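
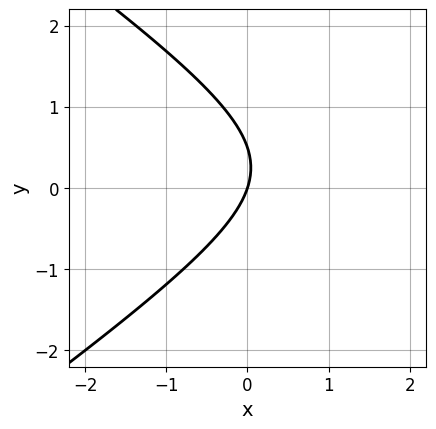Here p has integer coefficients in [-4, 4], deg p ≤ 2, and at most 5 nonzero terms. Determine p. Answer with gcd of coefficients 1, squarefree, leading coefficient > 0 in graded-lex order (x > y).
x^2 - 2*y^2 - 3*x + y

The degree is 2 — no degree-1 curve has this shape.
Reading off the gridlines: it crosses the y-axis at the gridline y = 0; it meets the x-axis at x = 0 (among the integer gridlines).
Together with the visible shape, these determine p as stated.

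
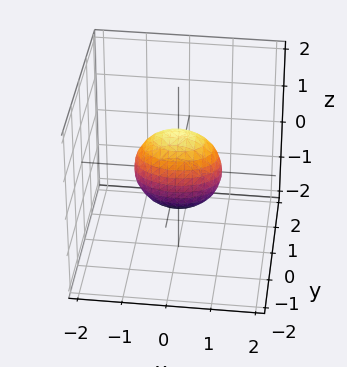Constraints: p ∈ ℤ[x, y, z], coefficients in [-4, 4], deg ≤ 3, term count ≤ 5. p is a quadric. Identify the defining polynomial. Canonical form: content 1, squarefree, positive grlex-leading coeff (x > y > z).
First, degree: bounded and convex; a quadric, so deg p = 2.
Next, symmetries: mirror symmetry y ↦ −y ⇒ only even powers of y; the x ↦ −x reflection is a symmetry, so x appears only in even powers; the z ↦ −z reflection is a symmetry, so z appears only in even powers.
Then, reading off the gridlines: among the integer gridlines, it crosses the x-axis at x ∈ {-1, 1}; the z-axis gridline crossings are at z ∈ {-1, 1}.
Finally, these observations pin down the coefficients.

x^2 + 2*y^2 + z^2 - 1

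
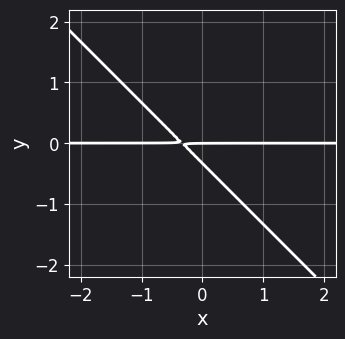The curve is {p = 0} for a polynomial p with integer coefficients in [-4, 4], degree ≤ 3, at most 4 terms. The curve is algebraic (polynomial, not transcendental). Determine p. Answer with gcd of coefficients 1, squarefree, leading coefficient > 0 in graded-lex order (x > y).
1. The degree is 2 — a generic line meets the curve in up to 2 points.
2. From the axis intercepts and sections: the visible x-axis segment lies entirely on the curve; it meets the y-axis at y = 0 (among the integer gridlines).
3. Matching integer coefficients to the picture gives p.

3*x*y + 3*y^2 + y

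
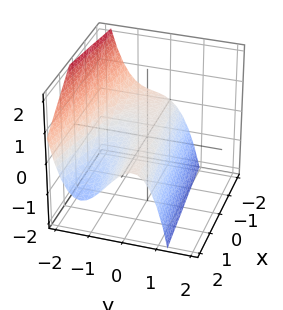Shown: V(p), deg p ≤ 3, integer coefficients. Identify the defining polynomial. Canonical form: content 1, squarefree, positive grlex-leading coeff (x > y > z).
(a) deg p = 3.
(b) Against the integer gridlines: it meets the y-axis at y = 0 (among the integer gridlines); the visible x-axis segment lies entirely on the surface; one z-axis crossing is at z = 0.
(c) These observations pin down the coefficients.

2*y^3 - x*y + 3*y^2 + 3*z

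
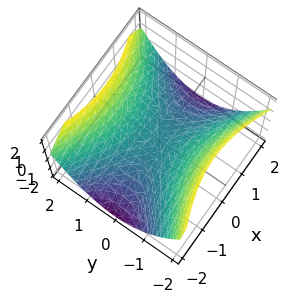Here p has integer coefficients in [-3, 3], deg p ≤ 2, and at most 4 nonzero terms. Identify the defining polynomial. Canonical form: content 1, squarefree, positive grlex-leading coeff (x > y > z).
x^2 - 2*y^2 + 3*z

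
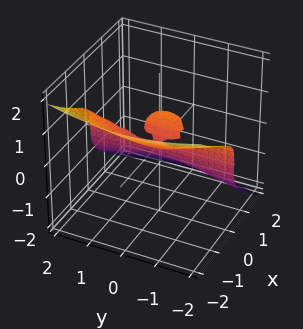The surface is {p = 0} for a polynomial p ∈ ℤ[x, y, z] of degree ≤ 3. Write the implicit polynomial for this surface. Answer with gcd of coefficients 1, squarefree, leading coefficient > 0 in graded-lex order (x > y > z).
First, degree: the shape is more complex than any degree-2 surface, so deg p = 3.
Then, from the axis intercepts and sections: the visible y-axis segment lies entirely on the surface; it meets the z-axis at z = 0 (among the integer gridlines).
Finally, solving for integer coefficients yields p as stated.

2*x^3 + x*y^2 - x*z^2 + 2*z^3 - 2*x*z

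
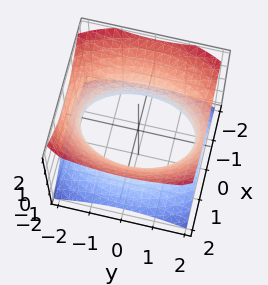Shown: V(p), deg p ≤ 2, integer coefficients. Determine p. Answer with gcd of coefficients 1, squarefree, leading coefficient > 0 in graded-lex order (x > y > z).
Degree: an hourglass — one-sheet hyperboloid; a quadric, so deg p = 2.
Symmetries: the x ↦ −x reflection is a symmetry, so x appears only in even powers; the y ↦ −y reflection is a symmetry, so y appears only in even powers; the z ↦ −z reflection is a symmetry, so z appears only in even powers.
Against the integer gridlines: the surface avoids every integer z-axis point in the box.
Putting this together gives p.

2*x^2 + y^2 - 2*z^2 - 3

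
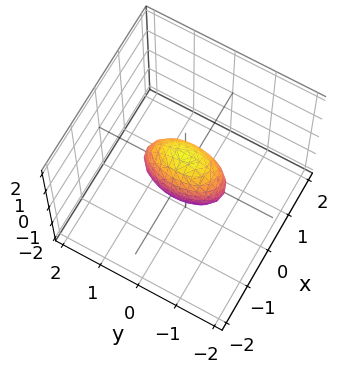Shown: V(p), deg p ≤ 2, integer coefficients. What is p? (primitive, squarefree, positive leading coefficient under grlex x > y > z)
3*x^2 + y^2 + z^2 - 1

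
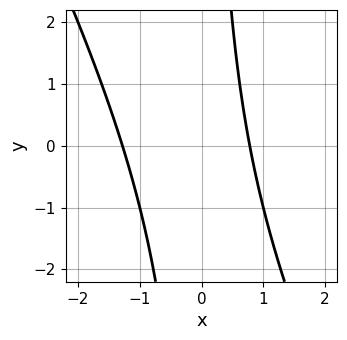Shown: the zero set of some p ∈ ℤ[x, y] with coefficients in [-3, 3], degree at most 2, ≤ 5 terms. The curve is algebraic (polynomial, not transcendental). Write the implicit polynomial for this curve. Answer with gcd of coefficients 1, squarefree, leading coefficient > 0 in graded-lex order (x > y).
1. The degree is 2 — the shape is more complex than any degree-1 curve.
2. Checking where it meets the axes: it misses every integer gridline on the y-axis.
3. These observations pin down the coefficients.

2*x^2 + x*y + x - 2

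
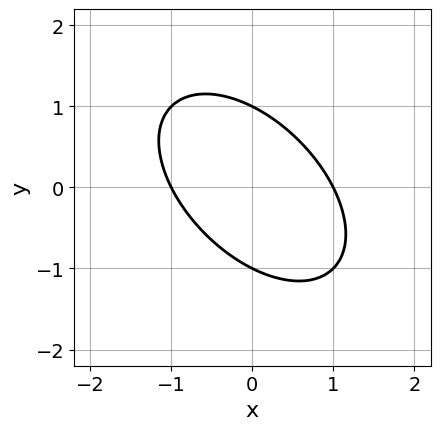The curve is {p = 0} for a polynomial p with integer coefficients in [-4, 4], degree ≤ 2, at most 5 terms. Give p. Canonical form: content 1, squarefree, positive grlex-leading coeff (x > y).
deg p = 2.
Reading off the gridlines: among the integer gridlines, it crosses the y-axis at y ∈ {-1, 1}; among the integer gridlines, it crosses the x-axis at x ∈ {-1, 1}.
Together with the visible shape, these determine p as stated.

x^2 + x*y + y^2 - 1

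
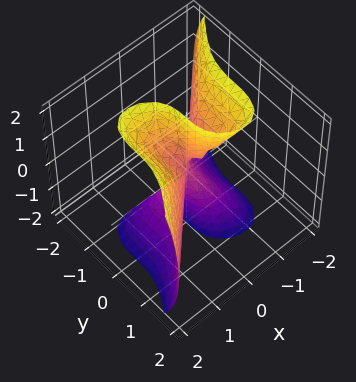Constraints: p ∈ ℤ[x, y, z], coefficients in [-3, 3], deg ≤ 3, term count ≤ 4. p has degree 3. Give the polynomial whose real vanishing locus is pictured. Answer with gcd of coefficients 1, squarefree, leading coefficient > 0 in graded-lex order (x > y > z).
2*x^3 - x*z^2 - 2*y^3

1. deg p = 3. The shape is more complex than any degree-2 surface.
2. Observable constraints: one x-axis crossing is at x = 0; one y-axis crossing is at y = 0; the visible z-axis segment lies entirely on the surface.
3. The integer polynomial consistent with all of this is the stated p.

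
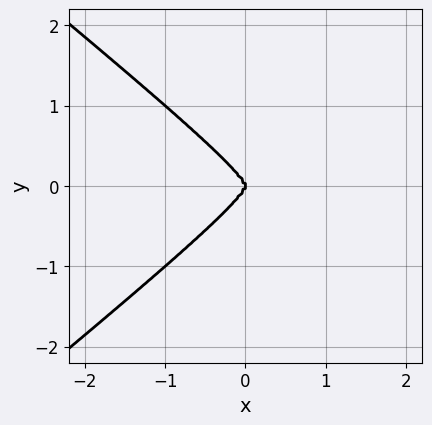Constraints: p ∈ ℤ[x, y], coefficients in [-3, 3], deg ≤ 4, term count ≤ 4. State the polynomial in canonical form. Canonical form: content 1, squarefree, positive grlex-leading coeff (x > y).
First, the degree is 4 — no degree-3 curve has this shape.
Next, symmetries: mirror symmetry y ↦ −y ⇒ only even powers of y.
Next, checking where it meets the axes: it meets the y-axis at y = 0 (among the integer gridlines); it meets the x-axis at x = 0 (among the integer gridlines).
Finally, the integer polynomial consistent with all of this is the stated p.

2*x^2*y^2 - 3*y^4 - x^3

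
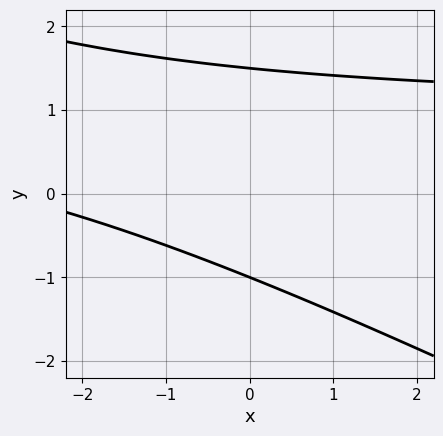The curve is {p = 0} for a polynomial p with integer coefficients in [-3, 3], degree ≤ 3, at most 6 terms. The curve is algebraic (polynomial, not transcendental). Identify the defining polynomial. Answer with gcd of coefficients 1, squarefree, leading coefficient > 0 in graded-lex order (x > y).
Degree: the shape is more complex than any degree-1 curve, so deg p = 2.
From the visible intercepts: the curve avoids every integer x-axis point in the box; it crosses the y-axis at the gridline y = -1.
Putting this together gives p.

x*y + 2*y^2 - x - y - 3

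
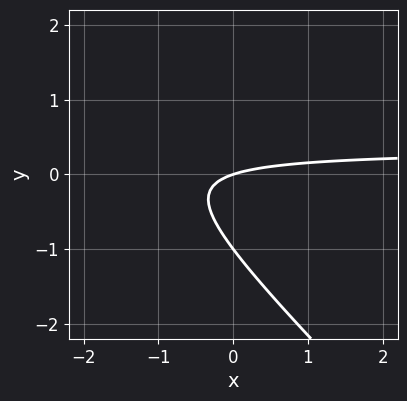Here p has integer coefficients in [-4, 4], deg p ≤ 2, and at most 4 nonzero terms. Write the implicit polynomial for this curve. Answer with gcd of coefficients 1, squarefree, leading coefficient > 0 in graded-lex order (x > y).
3*x*y + 3*y^2 - x + 3*y

deg p = 2. No degree-1 curve has this shape.
Checking where it meets the axes: it meets the x-axis at x = 0 (among the integer gridlines); the y-axis gridline crossings are at y ∈ {-1, 0}.
Matching integer coefficients to the picture gives p.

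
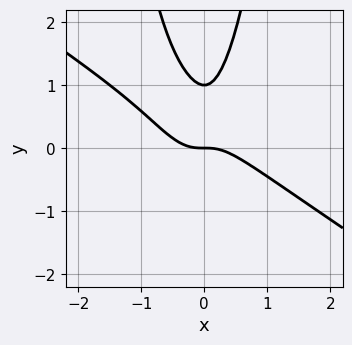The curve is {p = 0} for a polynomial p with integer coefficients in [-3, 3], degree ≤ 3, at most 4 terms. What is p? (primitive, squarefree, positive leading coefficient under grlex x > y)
2*x^3 + 3*x^2*y - y^2 + y

(a) The degree is 3 — the shape is more complex than any degree-2 curve.
(b) Against the integer gridlines: one x-axis crossing is at x = 0; among the integer gridlines, it crosses the y-axis at y ∈ {0, 1}.
(c) Putting this together gives p.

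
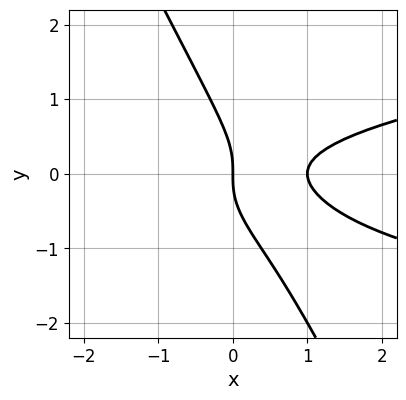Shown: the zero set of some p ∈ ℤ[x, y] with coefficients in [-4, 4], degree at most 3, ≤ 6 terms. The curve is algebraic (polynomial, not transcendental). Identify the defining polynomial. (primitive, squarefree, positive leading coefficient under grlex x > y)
2*x*y^2 + y^3 - x^2 + x

First, deg p = 3. A generic line meets the curve in up to 3 points.
Next, from the visible intercepts: it meets the y-axis at y = 0 (among the integer gridlines); the x-axis gridline crossings are at x ∈ {0, 1}.
Finally, fitting integer coefficients to these (and the overall shape) gives p.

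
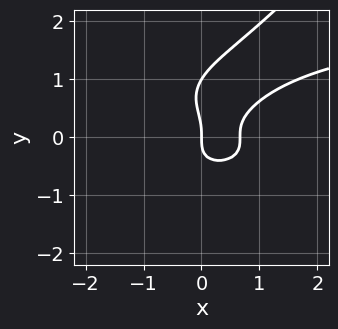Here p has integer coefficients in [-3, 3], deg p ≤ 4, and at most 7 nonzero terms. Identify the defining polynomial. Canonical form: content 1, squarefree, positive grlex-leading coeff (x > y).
3*x*y^3 - 3*y^4 + 3*y^3 - 3*x^2 + 2*x

First, the degree is 4 — a generic line meets the curve in up to 4 points.
Then, against the integer gridlines: among the integer gridlines, it crosses the y-axis at y ∈ {0, 1}; it crosses the x-axis at the gridline x = 0.
Finally, these observations pin down the coefficients.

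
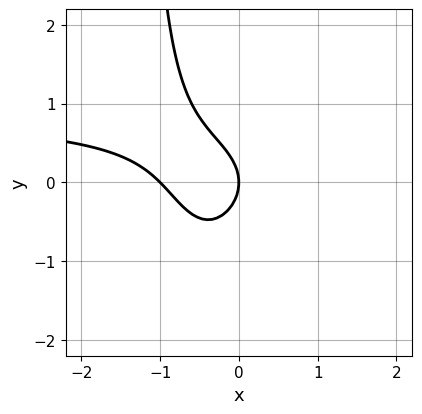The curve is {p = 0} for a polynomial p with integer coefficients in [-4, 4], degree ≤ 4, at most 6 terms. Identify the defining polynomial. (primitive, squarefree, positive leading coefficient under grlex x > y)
3*x^2*y - 2*x*y^2 - 3*x^2 - 3*y^2 - 3*x

(a) deg p = 3. No degree-2 curve has this shape.
(b) From the visible intercepts: it meets the y-axis at y = 0 (among the integer gridlines); the x-axis gridline crossings are at x ∈ {-1, 0}.
(c) Matching integer coefficients to the picture gives p.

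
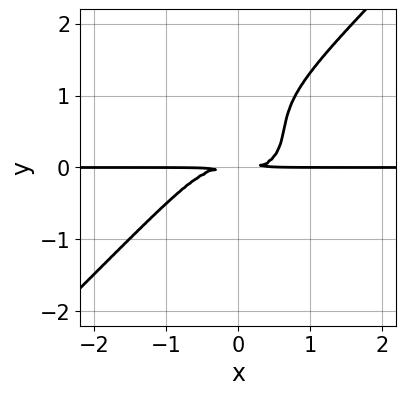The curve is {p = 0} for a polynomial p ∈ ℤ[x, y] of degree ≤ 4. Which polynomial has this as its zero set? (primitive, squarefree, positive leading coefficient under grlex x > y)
2*x^3*y - 2*y^4 + 3*y^3 - 2*y^2

1. The degree is 4 — a generic line meets the curve in up to 4 points.
2. Observable constraints: the visible x-axis segment lies entirely on the curve.
3. Matching integer coefficients to the picture gives p.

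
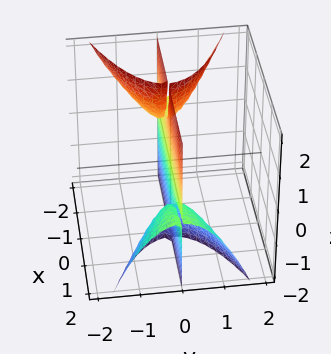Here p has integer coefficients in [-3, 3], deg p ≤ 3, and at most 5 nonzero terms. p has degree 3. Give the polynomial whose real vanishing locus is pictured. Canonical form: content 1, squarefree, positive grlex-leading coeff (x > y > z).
2*x*y*z + 3*y^3 + y

1. The picture has 3 separate pieces.
2. Degree: a generic line meets the surface in up to 3 points, so deg p = 3.
3. From the axis intercepts and sections: every point of the x-axis in the box is on the surface; every point of the z-axis in the box is on the surface; one y-axis crossing is at y = 0.
4. The integer polynomial consistent with all of this is the stated p.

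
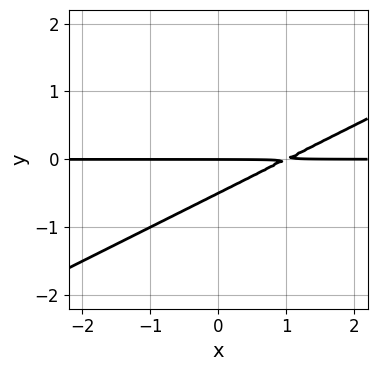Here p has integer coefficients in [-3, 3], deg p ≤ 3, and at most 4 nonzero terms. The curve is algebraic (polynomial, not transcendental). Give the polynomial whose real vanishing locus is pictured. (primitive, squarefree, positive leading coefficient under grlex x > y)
The degree is 2 — no degree-1 curve has this shape.
From the visible intercepts: one y-axis crossing is at y = 0; the visible x-axis segment lies entirely on the curve.
Assembling these constraints gives the stated polynomial.

x*y - 2*y^2 - y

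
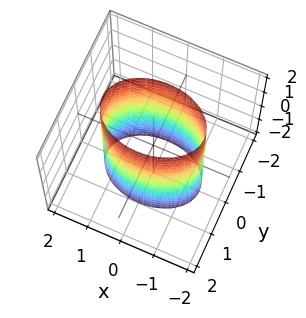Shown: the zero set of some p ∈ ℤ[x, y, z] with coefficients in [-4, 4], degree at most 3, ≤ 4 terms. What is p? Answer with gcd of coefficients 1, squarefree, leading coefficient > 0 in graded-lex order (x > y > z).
(a) deg p = 2. A cylinder; a quadric.
(b) Symmetries: the x ↦ −x reflection is a symmetry, so x appears only in even powers; mirror symmetry z ↦ −z ⇒ only even powers of z; it's symmetric under y → −y, forcing even powers of y.
(c) Checking where it meets the axes: it misses every integer gridline on the z-axis; the y-axis gridline crossings are at y ∈ {-1, 1}.
(d) The integer polynomial consistent with all of this is the stated p.

x^2 + 2*y^2 - 2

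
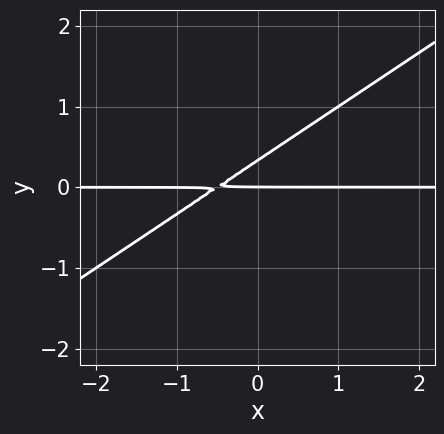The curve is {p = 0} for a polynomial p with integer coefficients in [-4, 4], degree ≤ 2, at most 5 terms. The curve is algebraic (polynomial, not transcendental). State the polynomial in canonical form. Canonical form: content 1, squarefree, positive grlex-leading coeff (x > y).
1. deg p = 2. A generic line meets the curve in up to 2 points.
2. From the axis intercepts and sections: it crosses the y-axis at the gridline y = 0; the visible x-axis segment lies entirely on the curve.
3. Assembling these constraints gives the stated polynomial.

2*x*y - 3*y^2 + y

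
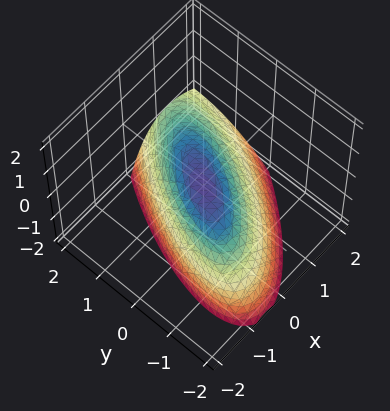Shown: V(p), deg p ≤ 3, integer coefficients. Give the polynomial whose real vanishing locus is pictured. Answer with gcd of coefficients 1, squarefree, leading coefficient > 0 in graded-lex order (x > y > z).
2*x^2 - 2*x*y + x*z + y^2 + 2*z

(a) deg p = 2. The shape is more complex than any degree-1 surface.
(b) Reading off the gridlines: it crosses the y-axis at the gridline y = 0; it meets the x-axis at x = 0 (among the integer gridlines).
(c) Assembling these constraints gives the stated polynomial.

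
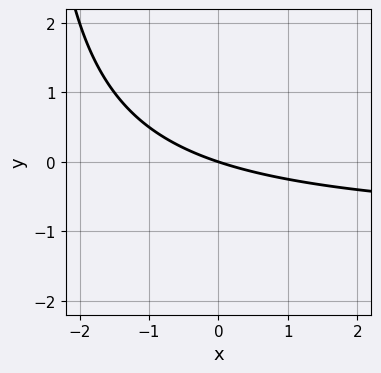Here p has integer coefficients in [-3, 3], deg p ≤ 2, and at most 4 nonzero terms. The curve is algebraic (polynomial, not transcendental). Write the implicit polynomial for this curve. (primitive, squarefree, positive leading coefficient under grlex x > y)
The degree is 2 — no degree-1 curve has this shape.
From the visible intercepts: it crosses the x-axis at the gridline x = 0; one y-axis crossing is at y = 0.
These observations pin down the coefficients.

x*y + x + 3*y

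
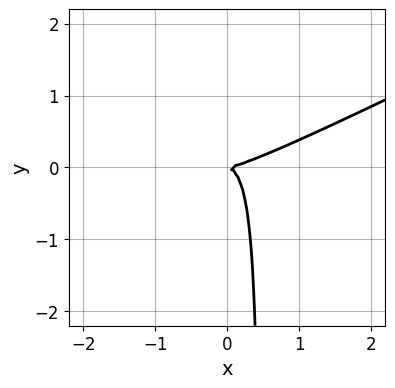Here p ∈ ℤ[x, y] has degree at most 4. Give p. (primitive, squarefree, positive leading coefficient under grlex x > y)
x^3 - 3*x^2*y + 2*x*y^2 - y^2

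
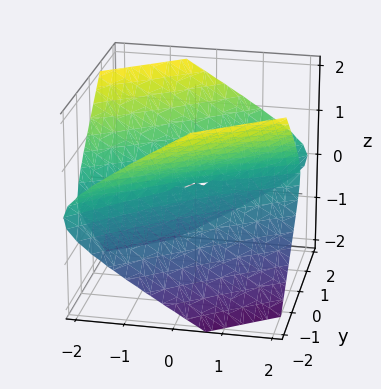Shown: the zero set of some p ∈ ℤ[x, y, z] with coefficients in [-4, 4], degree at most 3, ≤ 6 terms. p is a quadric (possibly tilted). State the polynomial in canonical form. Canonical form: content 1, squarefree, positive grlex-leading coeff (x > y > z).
Degree: no degree-1 surface has this shape, so deg p = 2.
Against the integer gridlines: one x-axis crossing is at x = 0; one z-axis crossing is at z = 0.
The integer polynomial consistent with all of this is the stated p.

x^2 - 3*x*y + 2*y^2 - 3*z^2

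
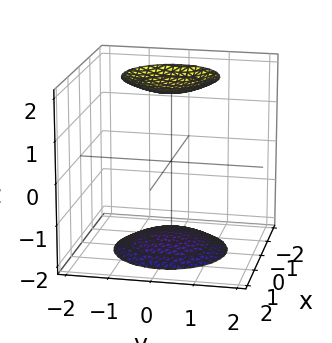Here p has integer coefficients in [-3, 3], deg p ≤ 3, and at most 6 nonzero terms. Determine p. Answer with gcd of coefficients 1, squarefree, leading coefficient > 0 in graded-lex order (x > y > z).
x^2 + y^2 - z^2 + 3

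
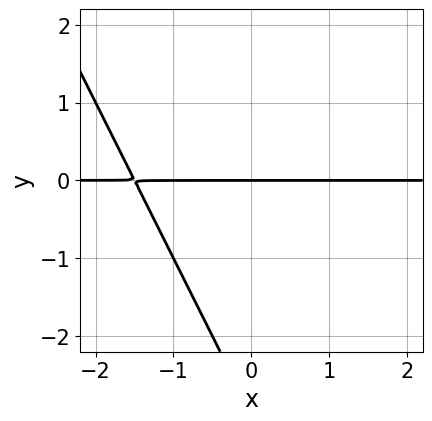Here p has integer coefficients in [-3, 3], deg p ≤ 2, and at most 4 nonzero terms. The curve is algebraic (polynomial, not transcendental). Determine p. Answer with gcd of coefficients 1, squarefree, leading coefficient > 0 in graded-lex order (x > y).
First, the degree is 2 — the shape is more complex than any degree-1 curve.
Then, against the integer gridlines: the visible x-axis segment lies entirely on the curve; it crosses the y-axis at the gridline y = 0.
Finally, together with the visible shape, these determine p as stated.

2*x*y + y^2 + 3*y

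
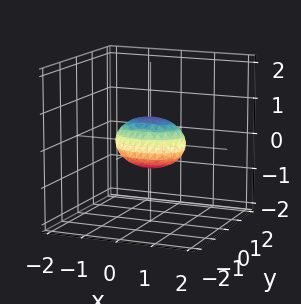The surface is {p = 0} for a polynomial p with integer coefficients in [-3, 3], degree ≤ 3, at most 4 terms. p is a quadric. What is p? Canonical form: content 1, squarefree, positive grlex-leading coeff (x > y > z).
First, degree: bounded and convex; a quadric, so deg p = 2.
Next, symmetries: mirror symmetry x ↦ −x ⇒ only even powers of x; mirror symmetry z ↦ −z ⇒ only even powers of z; mirror symmetry y ↦ −y ⇒ only even powers of y.
Next, from the visible intercepts: among the integer gridlines, it crosses the x-axis at x ∈ {-1, 1}.
Finally, the integer polynomial consistent with all of this is the stated p.

x^2 + 2*y^2 + 2*z^2 - 1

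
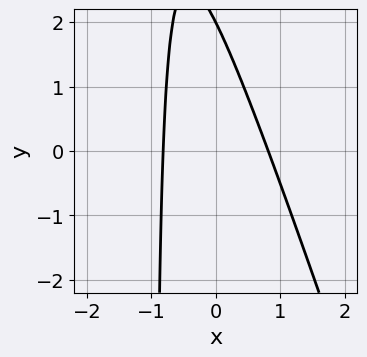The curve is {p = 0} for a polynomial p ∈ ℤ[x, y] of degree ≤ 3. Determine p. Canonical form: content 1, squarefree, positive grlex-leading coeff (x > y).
First, degree: the shape is more complex than any degree-1 curve, so deg p = 2.
Then, reading off the gridlines: it crosses the y-axis at the gridline y = 2.
Finally, these observations pin down the coefficients.

3*x^2 + x*y + y - 2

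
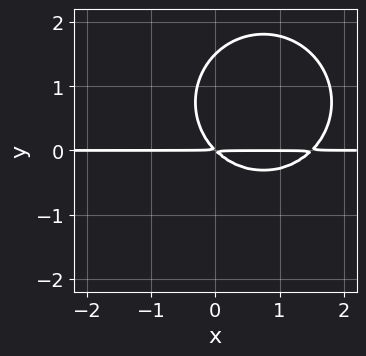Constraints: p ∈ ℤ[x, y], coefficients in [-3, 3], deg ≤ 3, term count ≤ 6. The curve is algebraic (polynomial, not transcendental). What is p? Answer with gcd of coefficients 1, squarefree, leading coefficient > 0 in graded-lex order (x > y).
The degree is 3 — the shape is more complex than any degree-2 curve.
From the visible intercepts: the visible x-axis segment lies entirely on the curve.
Assembling these constraints gives the stated polynomial.

2*x^2*y + 2*y^3 - 3*x*y - 3*y^2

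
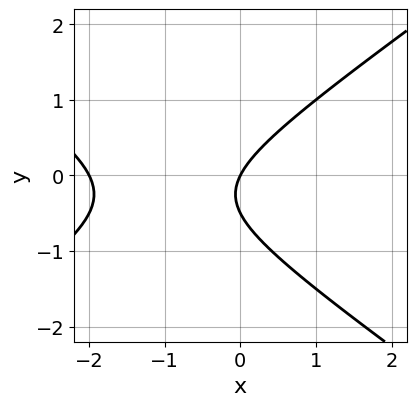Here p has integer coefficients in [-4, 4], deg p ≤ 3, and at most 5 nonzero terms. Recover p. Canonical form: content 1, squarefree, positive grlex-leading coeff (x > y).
First, degree: the shape is more complex than any degree-1 curve, so deg p = 2.
Next, from the visible intercepts: the x-axis gridline crossings are at x ∈ {-2, 0}; it meets the y-axis at y = 0 (among the integer gridlines).
Finally, fitting integer coefficients to these (and the overall shape) gives p.

x^2 - 2*y^2 + 2*x - y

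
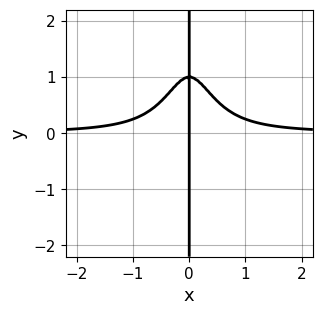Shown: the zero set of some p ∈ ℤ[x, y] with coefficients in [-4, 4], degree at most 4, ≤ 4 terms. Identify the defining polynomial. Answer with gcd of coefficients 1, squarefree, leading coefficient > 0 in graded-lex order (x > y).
1. Degree: a generic line meets the curve in up to 4 points, so deg p = 4.
2. Checking where it meets the axes: it meets the x-axis at x = 0 (among the integer gridlines); the visible y-axis segment lies entirely on the curve.
3. Matching integer coefficients to the picture gives p.

3*x^3*y + x*y - x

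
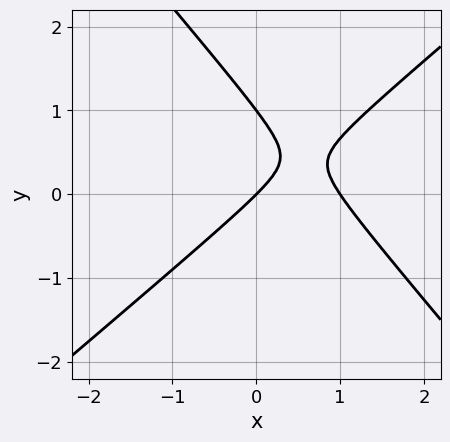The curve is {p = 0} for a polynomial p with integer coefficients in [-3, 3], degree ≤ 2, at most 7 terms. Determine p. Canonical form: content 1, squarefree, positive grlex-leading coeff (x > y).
3*x^2 - x*y - 3*y^2 - 3*x + 3*y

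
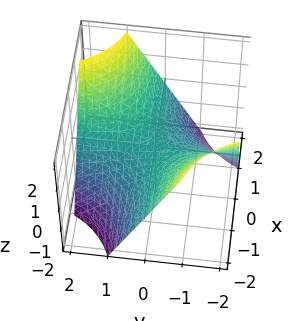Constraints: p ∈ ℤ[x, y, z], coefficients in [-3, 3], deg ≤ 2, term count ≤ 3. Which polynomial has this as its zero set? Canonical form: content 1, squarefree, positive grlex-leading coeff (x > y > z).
1. The degree is 2 — a hyperbolic paraboloid; a quadric.
2. Observable constraints: every point of the x-axis in the box is on the surface; the visible y-axis segment lies entirely on the surface.
3. Fitting integer coefficients to these (and the overall shape) gives p.

x*y - z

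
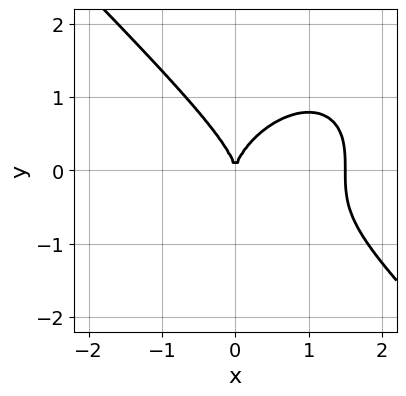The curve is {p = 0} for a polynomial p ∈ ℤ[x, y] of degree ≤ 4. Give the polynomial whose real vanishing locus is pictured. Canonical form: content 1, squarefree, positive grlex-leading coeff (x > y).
2*x^3 + 2*y^3 - 3*x^2

Degree: no degree-2 curve has this shape, so deg p = 3.
Reading off the gridlines: it crosses the x-axis at the gridline x = 0; it crosses the y-axis at the gridline y = 0.
These observations pin down the coefficients.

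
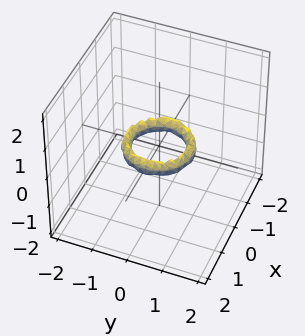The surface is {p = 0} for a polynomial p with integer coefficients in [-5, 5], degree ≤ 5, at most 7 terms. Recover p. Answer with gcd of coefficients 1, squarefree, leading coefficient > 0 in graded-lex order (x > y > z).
2*x^4 + 4*x^2*y^2 + 2*y^4 - 3*x^2 - 3*y^2 + 2*z^2 + 1

deg p = 4. No degree-3 surface has this shape.
By symmetry, every cross-section ⟂ z is a circle, so x, y appear only via x² + y².
Reading off the gridlines: the y-axis gridline crossings are at y ∈ {-1, 1}; no z-intercept at any integer in the box; a circular section at z = 0 has radius between 0 and 1.
Solving for integer coefficients yields p as stated. Check: (1, 0, 0) on the x-axis lies on the surface, and p(1, 0, 0) = 0. ✓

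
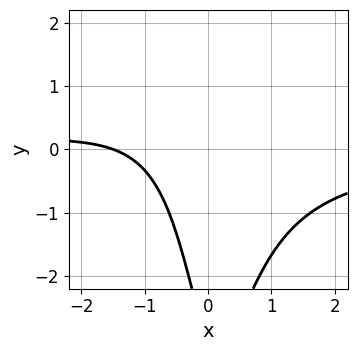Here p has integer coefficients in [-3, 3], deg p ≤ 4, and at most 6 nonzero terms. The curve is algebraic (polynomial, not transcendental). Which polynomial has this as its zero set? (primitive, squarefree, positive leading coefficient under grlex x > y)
1. The degree is 3 — a generic line meets the curve in up to 3 points.
2. Against the integer gridlines: it misses every integer gridline on the y-axis.
3. Fitting integer coefficients to these (and the overall shape) gives p.

2*x^2*y + 2*x + y + 3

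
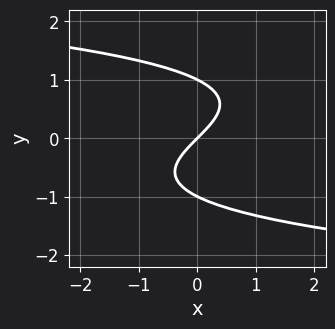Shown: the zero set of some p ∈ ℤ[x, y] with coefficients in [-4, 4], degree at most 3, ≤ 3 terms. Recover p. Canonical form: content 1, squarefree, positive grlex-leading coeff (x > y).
y^3 + x - y

1. deg p = 3. A generic line meets the curve in up to 3 points.
2. Against the integer gridlines: it meets the x-axis at x = 0 (among the integer gridlines); the y-axis gridline crossings are at y ∈ {-1, 0, 1}.
3. Solving for integer coefficients yields p as stated.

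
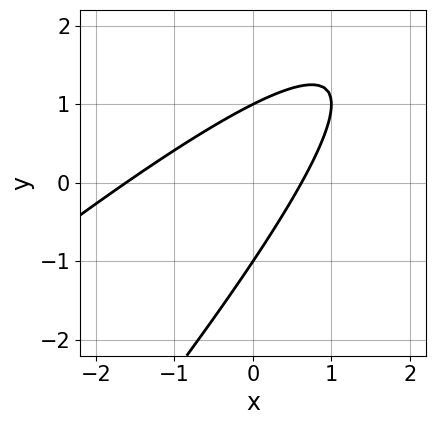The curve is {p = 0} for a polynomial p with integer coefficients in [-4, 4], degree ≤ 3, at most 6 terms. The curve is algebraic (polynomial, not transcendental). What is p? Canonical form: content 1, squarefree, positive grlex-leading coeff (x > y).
x^2 - 2*x*y + y^2 + x - 1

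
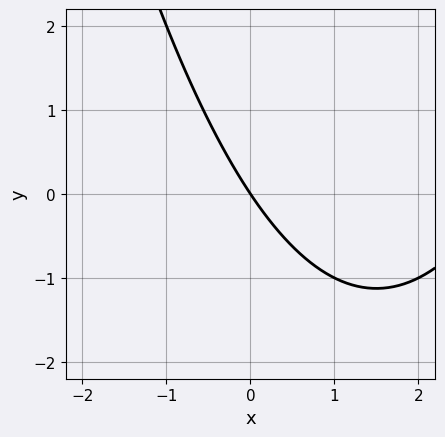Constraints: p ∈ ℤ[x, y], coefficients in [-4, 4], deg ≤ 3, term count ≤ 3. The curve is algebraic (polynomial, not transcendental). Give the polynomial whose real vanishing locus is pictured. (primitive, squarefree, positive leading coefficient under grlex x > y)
x^2 - 3*x - 2*y

First, the degree is 2 — a generic line meets the curve in up to 2 points.
Next, observable constraints: it meets the x-axis at x = 0 (among the integer gridlines); one y-axis crossing is at y = 0.
Finally, solving for integer coefficients yields p as stated.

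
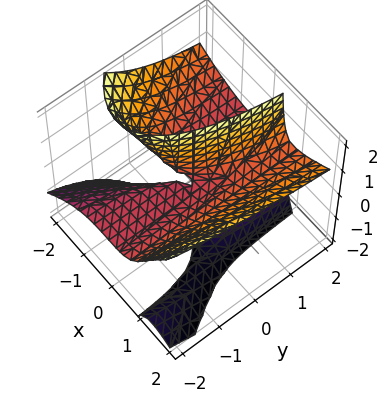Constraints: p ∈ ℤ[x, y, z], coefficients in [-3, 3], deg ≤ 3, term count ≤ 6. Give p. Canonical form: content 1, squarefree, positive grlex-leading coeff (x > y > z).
2*x^3 - 3*x*y*z - 2*x*z^2 - 3*x*z + 3*y*z

Degree: the shape is more complex than any degree-2 surface, so deg p = 3.
From the visible intercepts: the visible z-axis segment lies entirely on the surface; the visible y-axis segment lies entirely on the surface; it meets the x-axis at x = 0 (among the integer gridlines).
Assembling these constraints gives the stated polynomial.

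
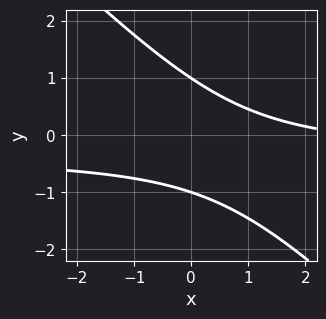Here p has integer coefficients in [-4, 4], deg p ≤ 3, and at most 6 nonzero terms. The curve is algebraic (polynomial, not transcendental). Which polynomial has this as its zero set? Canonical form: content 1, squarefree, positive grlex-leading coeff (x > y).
(a) Degree: a generic line meets the curve in up to 2 points, so deg p = 2.
(b) Reading off the gridlines: it misses every integer gridline on the x-axis; the y-axis gridline crossings are at y ∈ {-1, 1}.
(c) Together with the visible shape, these determine p as stated.

3*x*y + 3*y^2 + x - 3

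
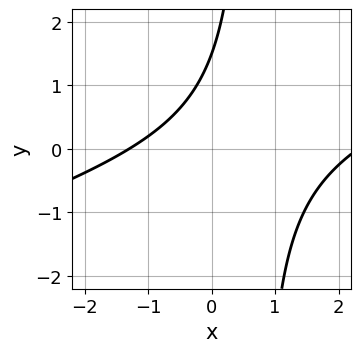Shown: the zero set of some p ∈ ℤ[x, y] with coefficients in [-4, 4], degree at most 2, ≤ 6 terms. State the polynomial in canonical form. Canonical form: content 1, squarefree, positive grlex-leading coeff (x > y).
deg p = 2. The shape is more complex than any degree-1 curve.
Solving for integer coefficients yields p as stated.

x^2 - 3*x*y - x + 2*y - 3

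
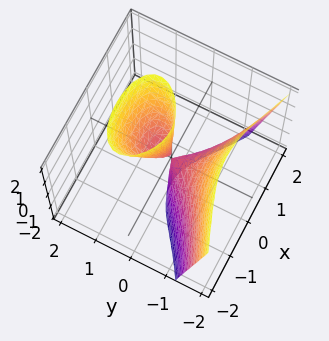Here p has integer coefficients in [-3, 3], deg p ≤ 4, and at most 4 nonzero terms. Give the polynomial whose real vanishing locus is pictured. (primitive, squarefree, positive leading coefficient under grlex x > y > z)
(a) The picture has 2 separate pieces. Treating them together as one polynomial.
(b) deg p = 3. No degree-2 surface has this shape.
(c) Observable constraints: one x-axis crossing is at x = 0; every point of the z-axis in the box is on the surface; it meets the y-axis at y = 0 (among the integer gridlines).
(d) These observations pin down the coefficients.

y^3 + x^2 - y*z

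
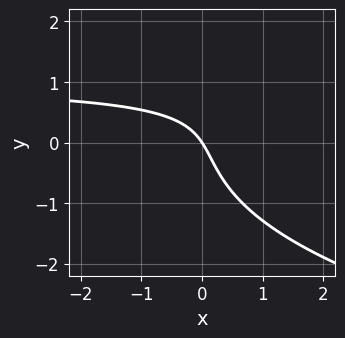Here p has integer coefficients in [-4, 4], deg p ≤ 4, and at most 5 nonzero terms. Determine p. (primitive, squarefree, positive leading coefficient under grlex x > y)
First, degree: the shape is more complex than any degree-2 curve, so deg p = 3.
Then, from the visible intercepts: it meets the x-axis at x = 0 (among the integer gridlines); one y-axis crossing is at y = 0.
Finally, these observations pin down the coefficients.

2*y^3 - 3*x*y + 3*x + 2*y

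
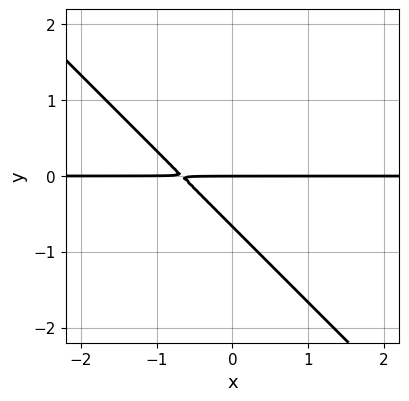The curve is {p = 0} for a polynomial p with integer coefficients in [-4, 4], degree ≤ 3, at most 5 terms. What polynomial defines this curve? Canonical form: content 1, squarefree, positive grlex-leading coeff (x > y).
3*x*y + 3*y^2 + 2*y

(a) deg p = 2.
(b) Reading off the gridlines: it meets the y-axis at y = 0 (among the integer gridlines); the visible x-axis segment lies entirely on the curve.
(c) Solving for integer coefficients yields p as stated.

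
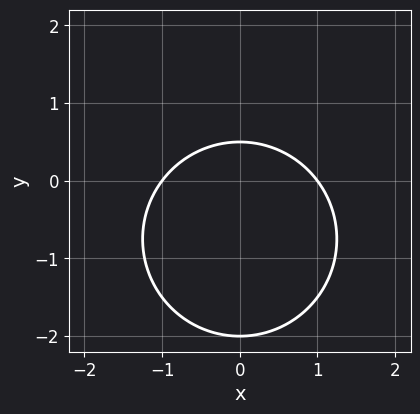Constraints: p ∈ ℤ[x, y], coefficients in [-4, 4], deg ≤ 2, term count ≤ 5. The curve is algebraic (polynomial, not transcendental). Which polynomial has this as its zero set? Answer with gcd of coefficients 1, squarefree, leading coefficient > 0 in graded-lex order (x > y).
First, deg p = 2. No degree-1 curve has this shape.
Next, symmetries: it's symmetric under x → −x, forcing even powers of x.
Then, from the visible intercepts: one y-axis crossing is at y = -2; among the integer gridlines, it crosses the x-axis at x ∈ {-1, 1}.
Finally, these observations pin down the coefficients.

2*x^2 + 2*y^2 + 3*y - 2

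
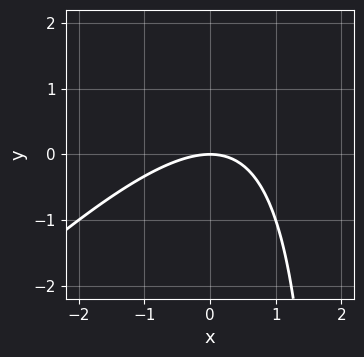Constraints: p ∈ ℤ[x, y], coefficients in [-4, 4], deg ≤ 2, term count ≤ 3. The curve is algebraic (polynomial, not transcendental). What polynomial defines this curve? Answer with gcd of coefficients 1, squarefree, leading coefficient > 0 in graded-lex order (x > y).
1. The degree is 2 — the shape is more complex than any degree-1 curve.
2. From the visible intercepts: one y-axis crossing is at y = 0; it meets the x-axis at x = 0 (among the integer gridlines).
3. Assembling these constraints gives the stated polynomial.

x^2 - x*y + 2*y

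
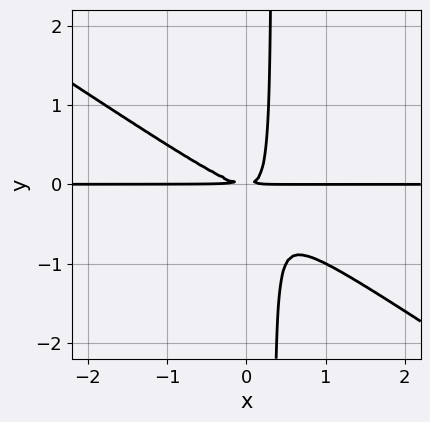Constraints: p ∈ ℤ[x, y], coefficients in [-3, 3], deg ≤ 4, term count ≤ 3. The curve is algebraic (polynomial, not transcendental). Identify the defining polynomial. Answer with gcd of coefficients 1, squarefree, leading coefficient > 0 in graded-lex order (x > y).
2*x^2*y + 3*x*y^2 - y^2

(a) Degree: no degree-2 curve has this shape, so deg p = 3.
(b) Observable constraints: the visible x-axis segment lies entirely on the curve.
(c) Solving for integer coefficients yields p as stated.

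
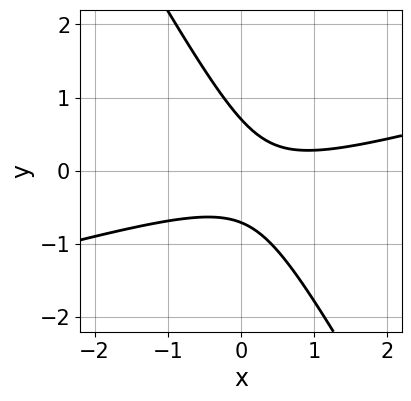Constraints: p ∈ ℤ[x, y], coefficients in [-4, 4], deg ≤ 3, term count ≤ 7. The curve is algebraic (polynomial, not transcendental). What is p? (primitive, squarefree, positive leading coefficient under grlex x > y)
(a) deg p = 2.
(b) Checking where it meets the axes: the curve avoids every integer x-axis point in the box.
(c) Putting this together gives p.

x^2 - 3*x*y - 2*y^2 - x + 1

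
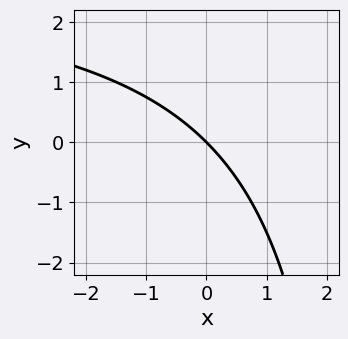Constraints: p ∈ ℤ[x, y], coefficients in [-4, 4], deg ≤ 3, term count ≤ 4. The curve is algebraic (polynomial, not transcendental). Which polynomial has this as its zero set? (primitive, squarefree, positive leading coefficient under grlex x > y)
1. deg p = 2.
2. Against the integer gridlines: it crosses the y-axis at the gridline y = 0; it crosses the x-axis at the gridline x = 0.
3. Fitting integer coefficients to these (and the overall shape) gives p.

x*y - 3*x - 3*y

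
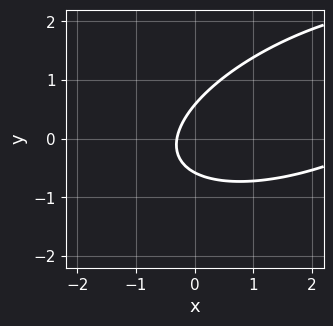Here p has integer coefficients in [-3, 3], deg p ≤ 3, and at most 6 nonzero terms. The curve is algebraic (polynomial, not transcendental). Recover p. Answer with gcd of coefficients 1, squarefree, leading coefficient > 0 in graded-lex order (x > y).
x^2 - 2*x*y + 3*y^2 - 3*x - 1

First, degree: no degree-1 curve has this shape, so deg p = 2.
Finally, the integer polynomial consistent with all of this is the stated p.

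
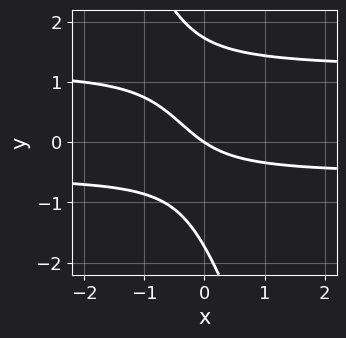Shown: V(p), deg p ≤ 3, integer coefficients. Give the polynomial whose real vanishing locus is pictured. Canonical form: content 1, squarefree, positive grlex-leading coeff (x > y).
1. The degree is 3 — a generic line meets the curve in up to 3 points.
2. Reading off the gridlines: it crosses the x-axis at the gridline x = 0; it crosses the y-axis at the gridline y = 0.
3. Putting this together gives p.

3*x*y^2 + y^3 - 2*x*y - 2*x - 3*y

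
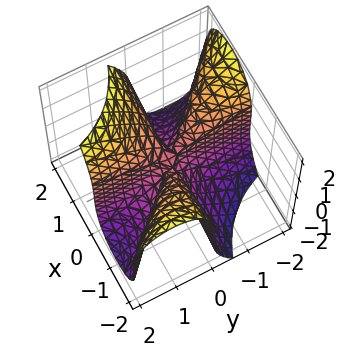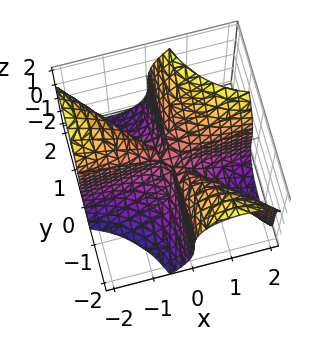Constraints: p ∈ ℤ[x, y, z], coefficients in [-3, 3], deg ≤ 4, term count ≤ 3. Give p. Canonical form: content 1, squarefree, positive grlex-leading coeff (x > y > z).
3*x^2*y + 3*x*y^2 - z^3

1. The degree is 3 — no degree-2 surface has this shape.
2. Observable constraints: one z-axis crossing is at z = 0; the visible x-axis segment lies entirely on the surface; the visible y-axis segment lies entirely on the surface.
3. Fitting integer coefficients to these (and the overall shape) gives p.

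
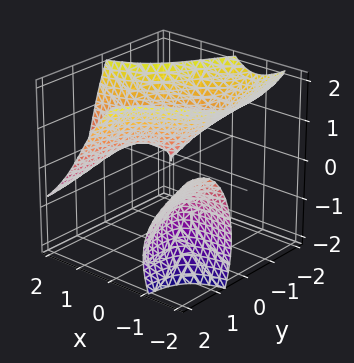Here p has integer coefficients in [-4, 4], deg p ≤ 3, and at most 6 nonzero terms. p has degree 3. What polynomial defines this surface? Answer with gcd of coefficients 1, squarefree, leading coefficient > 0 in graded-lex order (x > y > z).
(a) I count 2 distinct pieces. They look like related sheets of one shape, so recover p as a whole.
(b) Degree: the shape is more complex than any degree-2 surface, so deg p = 3.
(c) Reading off the gridlines: it meets the x-axis at x = 0 (among the integer gridlines); it crosses the y-axis at the gridline y = 0.
(d) Assembling these constraints gives the stated polynomial.

3*x^2*y + 3*x*y*z + z^3 - 2*x^2 - 2*y^2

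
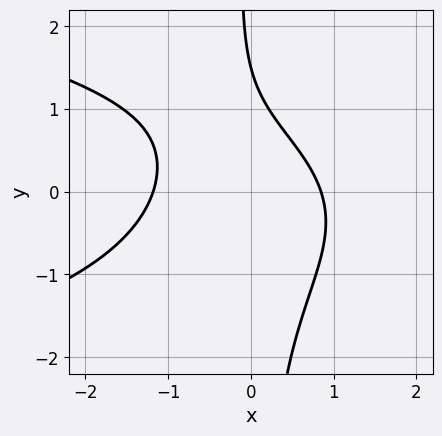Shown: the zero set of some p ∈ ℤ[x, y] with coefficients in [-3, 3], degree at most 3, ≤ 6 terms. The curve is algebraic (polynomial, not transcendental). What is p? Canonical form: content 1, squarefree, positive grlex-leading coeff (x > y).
First, the degree is 3 — the shape is more complex than any degree-2 curve.
Finally, matching integer coefficients to the picture gives p.

3*x*y^2 + 3*x^2 + x + 2*y - 3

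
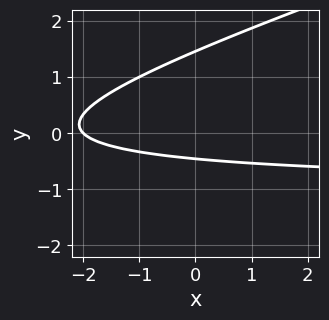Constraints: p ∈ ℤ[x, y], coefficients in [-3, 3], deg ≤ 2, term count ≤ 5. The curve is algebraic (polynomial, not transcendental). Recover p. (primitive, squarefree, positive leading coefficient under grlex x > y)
x*y - 3*y^2 + x + 3*y + 2

The degree is 2 — a generic line meets the curve in up to 2 points.
From the visible intercepts: it meets the x-axis at x = -2 (among the integer gridlines).
Matching integer coefficients to the picture gives p.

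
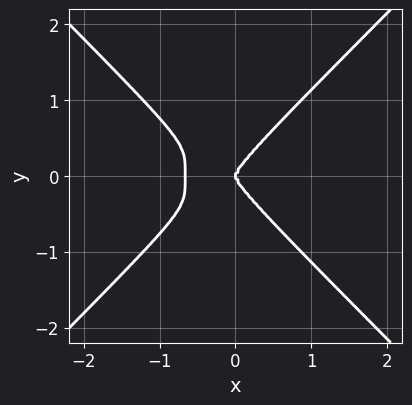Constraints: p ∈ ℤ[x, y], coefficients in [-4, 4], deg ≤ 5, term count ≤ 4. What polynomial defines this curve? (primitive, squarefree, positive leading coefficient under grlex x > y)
3*x^4 - 3*y^4 + 2*x^3

(a) The degree is 4 — the shape is more complex than any degree-3 curve.
(b) Symmetries: it's symmetric under y → −y, forcing even powers of y.
(c) Reading off the gridlines: one x-axis crossing is at x = 0; one y-axis crossing is at y = 0.
(d) Matching integer coefficients to the picture gives p.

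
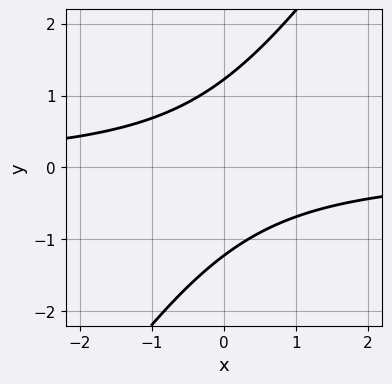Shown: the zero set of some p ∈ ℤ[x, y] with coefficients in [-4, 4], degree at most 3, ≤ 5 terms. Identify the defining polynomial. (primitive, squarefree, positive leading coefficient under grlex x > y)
3*x*y - 2*y^2 + 3

(a) The degree is 2 — the shape is more complex than any degree-1 curve.
(b) Checking where it meets the axes: the curve avoids every integer x-axis point in the box.
(c) Together with the visible shape, these determine p as stated.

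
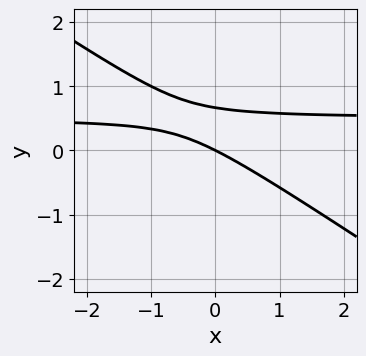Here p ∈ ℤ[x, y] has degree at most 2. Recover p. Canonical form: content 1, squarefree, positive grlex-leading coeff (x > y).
2*x*y + 3*y^2 - x - 2*y

First, degree: the shape is more complex than any degree-1 curve, so deg p = 2.
Then, reading off the gridlines: it crosses the x-axis at the gridline x = 0; one y-axis crossing is at y = 0.
Finally, these observations pin down the coefficients.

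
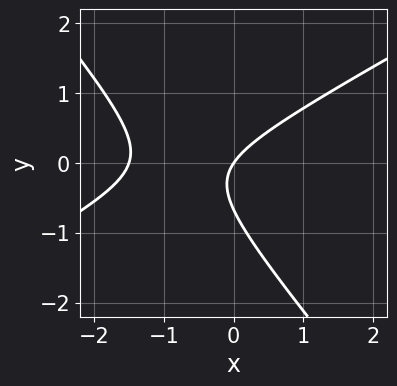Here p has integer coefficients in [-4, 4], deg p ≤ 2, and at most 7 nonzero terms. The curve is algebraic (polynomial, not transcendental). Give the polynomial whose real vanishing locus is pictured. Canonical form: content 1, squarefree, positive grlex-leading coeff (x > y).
2*x^2 - 2*x*y - 3*y^2 + 3*x - 2*y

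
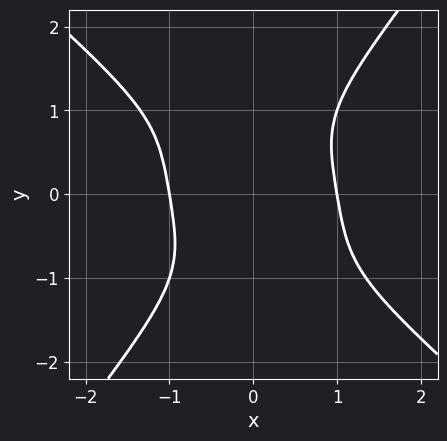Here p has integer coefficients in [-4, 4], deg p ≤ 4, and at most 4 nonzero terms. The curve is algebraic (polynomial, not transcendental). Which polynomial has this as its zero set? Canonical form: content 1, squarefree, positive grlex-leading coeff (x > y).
The degree is 4 — no degree-3 curve has this shape.
From the visible intercepts: no y-intercept at any integer in the box; the x-axis gridline crossings are at x ∈ {-1, 1}.
Assembling these constraints gives the stated polynomial.

3*x^4 + 2*x^3*y - 2*y^4 - 3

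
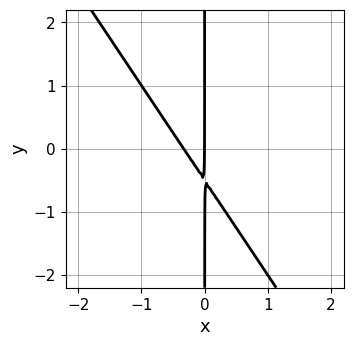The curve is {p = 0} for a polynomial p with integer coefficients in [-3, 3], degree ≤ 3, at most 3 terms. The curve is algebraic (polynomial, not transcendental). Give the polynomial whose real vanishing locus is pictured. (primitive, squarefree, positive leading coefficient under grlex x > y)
1. The degree is 2 — the shape is more complex than any degree-1 curve.
2. Reading off the gridlines: the visible y-axis segment lies entirely on the curve; one x-axis crossing is at x = 0.
3. Putting this together gives p.

3*x^2 + 2*x*y + x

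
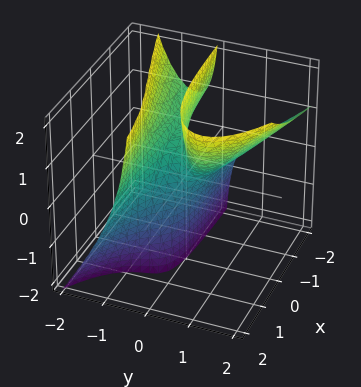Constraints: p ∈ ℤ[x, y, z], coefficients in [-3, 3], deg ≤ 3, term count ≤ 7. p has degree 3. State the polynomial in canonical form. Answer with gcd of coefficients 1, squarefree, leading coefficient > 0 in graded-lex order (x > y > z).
Degree: a generic line meets the surface in up to 3 points, so deg p = 3.
Against the integer gridlines: the visible z-axis segment lies entirely on the surface; it crosses the y-axis at the gridline y = 0; it meets the x-axis at x = 0 (among the integer gridlines).
Putting this together gives p.

2*x*y*z + 3*y^3 - 2*y^2*z - 3*y*z + x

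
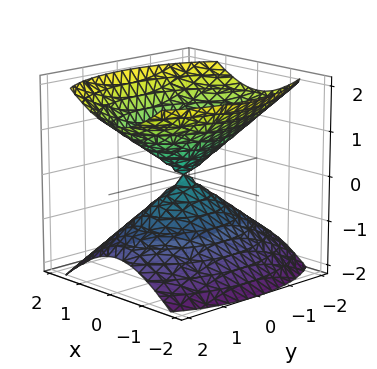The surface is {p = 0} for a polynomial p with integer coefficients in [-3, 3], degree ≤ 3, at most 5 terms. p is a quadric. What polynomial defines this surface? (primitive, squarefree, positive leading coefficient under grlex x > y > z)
2*x^2 + y^2 - 2*z^2

(a) I count 2 distinct pieces. They look like related sheets of one shape, so recover p as a whole.
(b) Degree: a double cone through the origin; a quadric, so deg p = 2.
(c) Symmetries: it's symmetric under x → −x, forcing even powers of x; the y ↦ −y reflection is a symmetry, so y appears only in even powers; mirror symmetry z ↦ −z ⇒ only even powers of z.
(d) Checking where it meets the axes: it meets the z-axis at z = 0 (among the integer gridlines); it crosses the y-axis at the gridline y = 0.
(e) These observations pin down the coefficients.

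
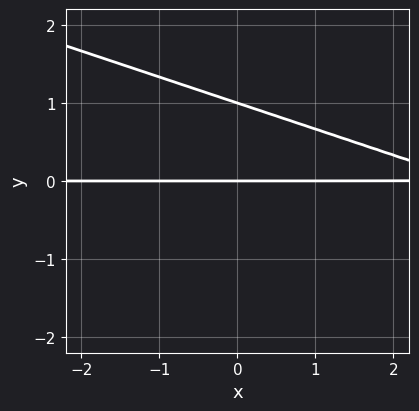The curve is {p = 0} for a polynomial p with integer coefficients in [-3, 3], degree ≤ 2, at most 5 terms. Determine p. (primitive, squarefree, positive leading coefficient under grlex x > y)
x*y + 3*y^2 - 3*y

First, the degree is 2 — a generic line meets the curve in up to 2 points.
Then, from the axis intercepts and sections: the visible x-axis segment lies entirely on the curve; among the integer gridlines, it crosses the y-axis at y ∈ {0, 1}.
Finally, together with the visible shape, these determine p as stated.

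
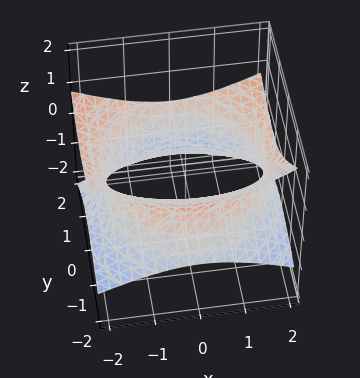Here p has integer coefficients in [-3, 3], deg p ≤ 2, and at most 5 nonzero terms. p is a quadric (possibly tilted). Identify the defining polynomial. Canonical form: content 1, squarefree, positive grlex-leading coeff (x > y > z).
First, degree: the shape is more complex than any degree-1 surface, so deg p = 2.
Then, checking where it meets the axes: the surface avoids every integer z-axis point in the box.
Finally, matching integer coefficients to the picture gives p.

x^2 + y^2 - 2*y*z - 3*z^2 - 3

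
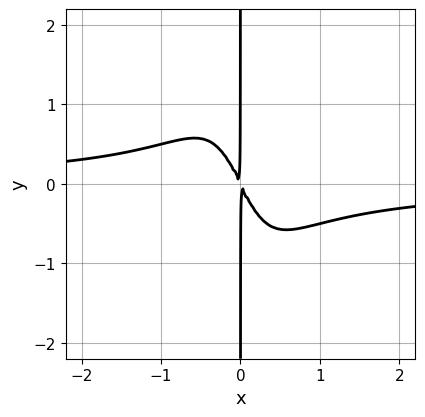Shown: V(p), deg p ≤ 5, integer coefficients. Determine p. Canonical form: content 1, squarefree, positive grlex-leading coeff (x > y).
3*x^3*y + 2*x^2 + x*y

Degree: the shape is more complex than any degree-3 curve, so deg p = 4.
Checking where it meets the axes: every point of the y-axis in the box is on the curve.
Fitting integer coefficients to these (and the overall shape) gives p.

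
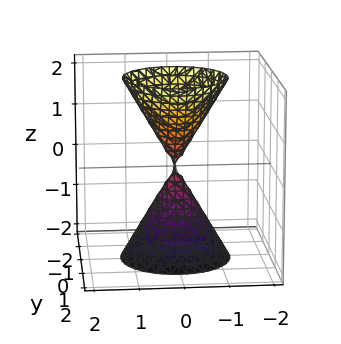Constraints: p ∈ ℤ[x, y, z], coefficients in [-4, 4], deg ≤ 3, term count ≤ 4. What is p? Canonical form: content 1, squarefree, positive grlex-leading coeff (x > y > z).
There are 2 components. Treating them together as one polynomial.
Degree: two nappes meeting at a single point; a quadric, so deg p = 2.
Symmetry: the z-axis is an axis of rotation, so x and y enter only as x² + y²; mirror symmetry z ↦ −z ⇒ only even powers of z.
Observable constraints: a circular section at z = 1 has radius between 0 and 1; it crosses the x-axis at the gridline x = 0; it crosses the y-axis at the gridline y = 0; it crosses the z-axis at the gridline z = 0.
Assembling these constraints gives the stated polynomial.

3*x^2 + 3*y^2 - z^2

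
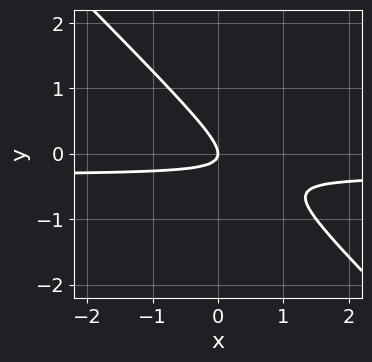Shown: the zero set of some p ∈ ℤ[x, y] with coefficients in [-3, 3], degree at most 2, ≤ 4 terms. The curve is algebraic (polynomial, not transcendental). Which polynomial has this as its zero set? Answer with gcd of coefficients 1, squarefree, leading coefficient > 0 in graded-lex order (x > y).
deg p = 2. No degree-1 curve has this shape.
Against the integer gridlines: it crosses the y-axis at the gridline y = 0; it meets the x-axis at x = 0 (among the integer gridlines).
Together with the visible shape, these determine p as stated.

3*x*y + 3*y^2 + x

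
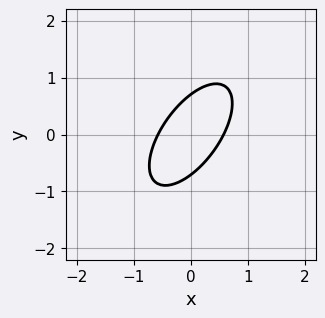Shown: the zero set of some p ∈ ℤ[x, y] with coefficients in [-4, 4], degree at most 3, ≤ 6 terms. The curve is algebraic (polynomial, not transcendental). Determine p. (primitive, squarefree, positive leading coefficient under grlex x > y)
3*x^2 - 3*x*y + 2*y^2 - 1

1. Degree: the shape is more complex than any degree-1 curve, so deg p = 2.
2. The integer polynomial consistent with all of this is the stated p.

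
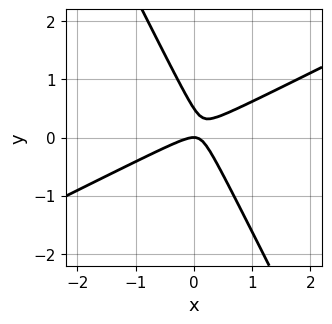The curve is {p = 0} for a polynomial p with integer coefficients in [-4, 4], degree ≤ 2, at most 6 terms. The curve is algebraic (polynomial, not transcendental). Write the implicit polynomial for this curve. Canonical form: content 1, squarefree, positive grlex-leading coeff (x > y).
2*x^2 - 3*x*y - 2*y^2 + y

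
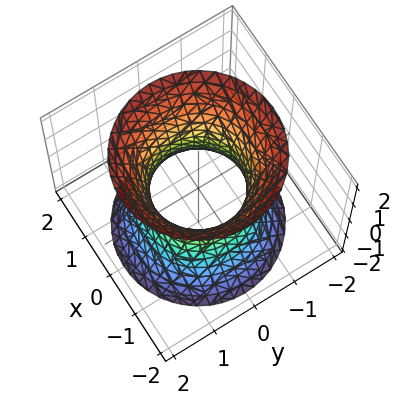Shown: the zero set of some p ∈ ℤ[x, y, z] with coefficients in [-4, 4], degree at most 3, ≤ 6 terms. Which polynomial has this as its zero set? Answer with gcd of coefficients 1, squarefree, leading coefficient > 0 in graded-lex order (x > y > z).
2*x^2 + 2*y^2 - z^2 - 2

(a) deg p = 2. An hourglass — one-sheet hyperboloid; a quadric.
(b) Symmetries: the surface is invariant under rotation about z: p = q(x² + y², z); it's symmetric under z → −z, forcing even powers of z.
(c) From the axis intercepts and sections: a circular section at z = 1 has radius between 1 and 2; the x-axis gridline crossings are at x ∈ {-1, 1}.
(d) Assembling these constraints gives the stated polynomial. Check: (0, -1, 0) on the y-axis lies on the surface, and p(0, -1, 0) = 0. ✓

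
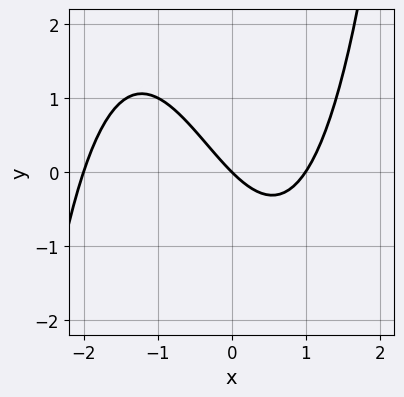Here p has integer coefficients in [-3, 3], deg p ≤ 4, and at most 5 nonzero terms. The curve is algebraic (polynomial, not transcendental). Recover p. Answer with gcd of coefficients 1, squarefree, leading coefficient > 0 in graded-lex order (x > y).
First, degree: a generic line meets the curve in up to 3 points, so deg p = 3.
Then, reading off the gridlines: it crosses the y-axis at the gridline y = 0; the x-axis gridline crossings are at x ∈ {-2, 0, 1}.
Finally, matching integer coefficients to the picture gives p.

x^3 + x^2 - 2*x - 2*y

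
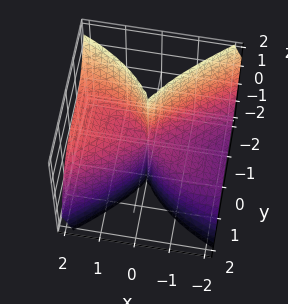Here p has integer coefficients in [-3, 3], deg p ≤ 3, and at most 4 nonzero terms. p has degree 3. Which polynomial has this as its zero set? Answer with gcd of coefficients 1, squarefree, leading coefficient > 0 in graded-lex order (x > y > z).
(a) The degree is 3 — a generic line meets the surface in up to 3 points.
(b) Against the integer gridlines: it crosses the x-axis at the gridline x = 0; it meets the y-axis at y = 0 (among the integer gridlines); every point of the z-axis in the box is on the surface.
(c) Putting this together gives p.

x^3 - 3*x^2*z - 3*y^3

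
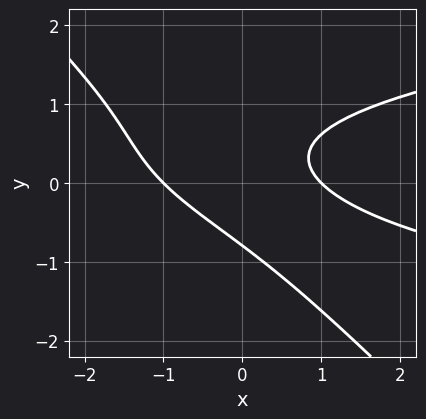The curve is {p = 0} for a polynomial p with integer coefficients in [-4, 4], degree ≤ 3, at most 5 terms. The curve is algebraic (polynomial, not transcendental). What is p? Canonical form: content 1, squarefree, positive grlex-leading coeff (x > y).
First, the degree is 3 — the shape is more complex than any degree-2 curve.
Then, against the integer gridlines: among the integer gridlines, it crosses the x-axis at x ∈ {-1, 1}.
Finally, these observations pin down the coefficients.

2*x*y^2 + 2*y^3 - x^2 - 2*x*y + 1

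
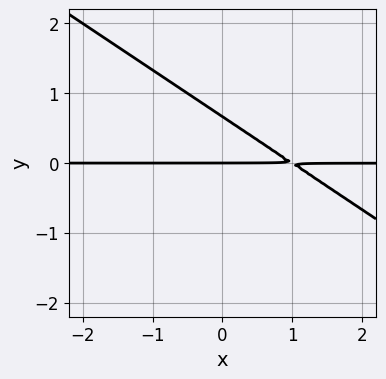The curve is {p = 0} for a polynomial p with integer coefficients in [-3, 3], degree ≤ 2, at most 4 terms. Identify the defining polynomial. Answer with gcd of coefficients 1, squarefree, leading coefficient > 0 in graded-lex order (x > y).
2*x*y + 3*y^2 - 2*y

1. deg p = 2. No degree-1 curve has this shape.
2. Against the integer gridlines: every point of the x-axis in the box is on the curve; it meets the y-axis at y = 0 (among the integer gridlines).
3. Together with the visible shape, these determine p as stated.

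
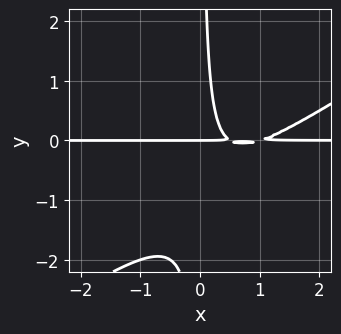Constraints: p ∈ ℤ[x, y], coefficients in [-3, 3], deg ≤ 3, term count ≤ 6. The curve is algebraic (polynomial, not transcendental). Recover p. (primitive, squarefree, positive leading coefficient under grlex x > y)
2*x^2*y - 3*x*y^2 - 3*x*y + y

(a) Degree: the shape is more complex than any degree-2 curve, so deg p = 3.
(b) Reading off the gridlines: one y-axis crossing is at y = 0; the visible x-axis segment lies entirely on the curve.
(c) These observations pin down the coefficients.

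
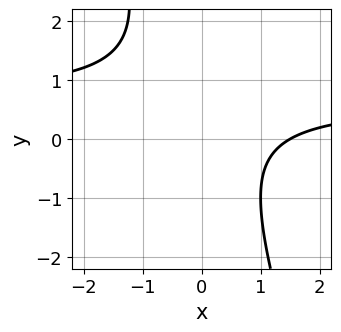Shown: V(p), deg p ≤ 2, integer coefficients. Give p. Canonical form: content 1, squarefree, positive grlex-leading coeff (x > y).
First, the degree is 2 — a generic line meets the curve in up to 2 points.
Then, checking where it meets the axes: the curve avoids every integer y-axis point in the box.
Finally, together with the visible shape, these determine p as stated.

3*x*y + y^2 - 2*x - y + 3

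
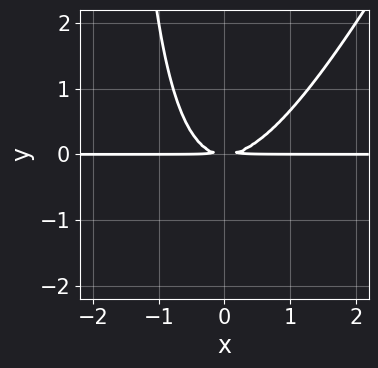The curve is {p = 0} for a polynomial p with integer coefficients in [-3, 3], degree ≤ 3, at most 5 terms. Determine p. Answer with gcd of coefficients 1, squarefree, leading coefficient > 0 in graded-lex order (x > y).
deg p = 3. A generic line meets the curve in up to 3 points.
From the axis intercepts and sections: the visible x-axis segment lies entirely on the curve.
These observations pin down the coefficients.

2*x^2*y - x*y^2 - 2*y^2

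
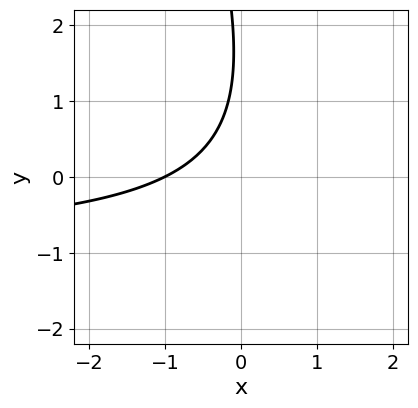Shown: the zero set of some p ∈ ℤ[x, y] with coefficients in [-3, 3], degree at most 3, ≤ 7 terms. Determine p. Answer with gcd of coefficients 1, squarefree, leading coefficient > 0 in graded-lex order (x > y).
3*x*y + y^2 + 3*x - 3*y + 3

First, deg p = 2. A generic line meets the curve in up to 2 points.
Next, checking where it meets the axes: it crosses the x-axis at the gridline x = -1; the curve avoids every integer y-axis point in the box.
Finally, solving for integer coefficients yields p as stated.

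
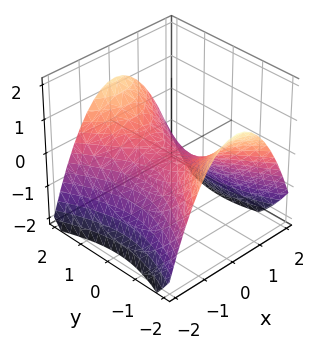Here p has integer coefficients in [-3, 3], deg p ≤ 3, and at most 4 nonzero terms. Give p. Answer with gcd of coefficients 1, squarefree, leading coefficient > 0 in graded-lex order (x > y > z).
2*x^2 - y^2 + 3*z

Degree: a saddle surface; a quadric, so deg p = 2.
Symmetries: it's symmetric under x → −x, forcing even powers of x; it's symmetric under y → −y, forcing even powers of y.
From the visible intercepts: it crosses the x-axis at the gridline x = 0; it crosses the y-axis at the gridline y = 0.
Together with the visible shape, these determine p as stated.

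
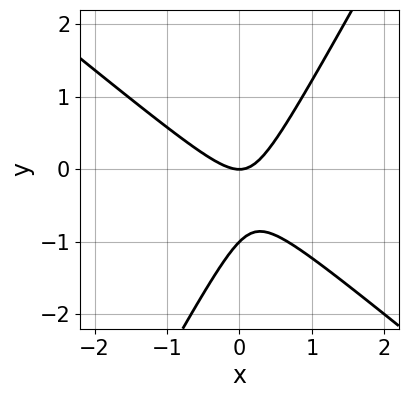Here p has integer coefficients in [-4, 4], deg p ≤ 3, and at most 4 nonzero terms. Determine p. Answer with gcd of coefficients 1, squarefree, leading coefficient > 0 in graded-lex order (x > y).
1. deg p = 2. A generic line meets the curve in up to 2 points.
2. Against the integer gridlines: it crosses the x-axis at the gridline x = 0; among the integer gridlines, it crosses the y-axis at y ∈ {-1, 0}.
3. Solving for integer coefficients yields p as stated.

3*x^2 + 2*x*y - 2*y^2 - 2*y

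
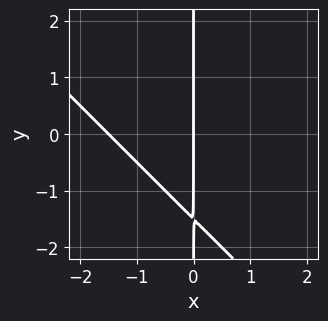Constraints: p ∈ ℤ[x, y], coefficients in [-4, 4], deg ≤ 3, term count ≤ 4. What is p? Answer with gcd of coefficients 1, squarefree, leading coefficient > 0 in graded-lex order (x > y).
1. Degree: a generic line meets the curve in up to 2 points, so deg p = 2.
2. From the axis intercepts and sections: every point of the y-axis in the box is on the curve; one x-axis crossing is at x = 0.
3. Matching integer coefficients to the picture gives p.

2*x^2 + 2*x*y + 3*x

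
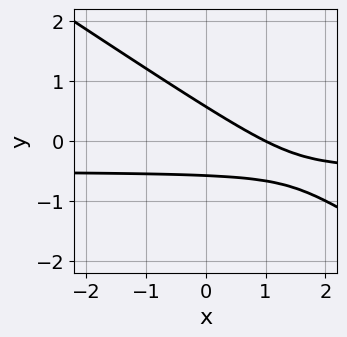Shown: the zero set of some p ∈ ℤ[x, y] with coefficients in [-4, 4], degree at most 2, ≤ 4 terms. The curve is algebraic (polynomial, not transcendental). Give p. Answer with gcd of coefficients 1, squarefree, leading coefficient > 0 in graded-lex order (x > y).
1. deg p = 2. A generic line meets the curve in up to 2 points.
2. Against the integer gridlines: it meets the x-axis at x = 1 (among the integer gridlines).
3. Together with the visible shape, these determine p as stated.

2*x*y + 3*y^2 + x - 1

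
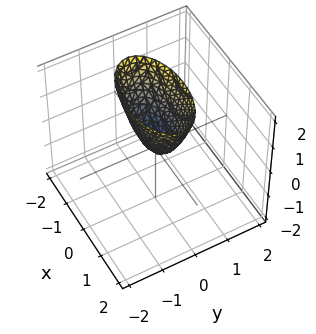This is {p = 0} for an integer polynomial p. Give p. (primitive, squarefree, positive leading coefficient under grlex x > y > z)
(a) Degree: a single bowl opening along one axis; a quadric, so deg p = 2.
(b) Symmetries: mirror symmetry y ↦ −y ⇒ only even powers of y; it's symmetric under x → −x, forcing even powers of x.
(c) Against the integer gridlines: it crosses the y-axis at the gridline y = 0; it crosses the z-axis at the gridline z = 0; one x-axis crossing is at x = 0.
(d) Putting this together gives p.

x^2 + 3*y^2 - z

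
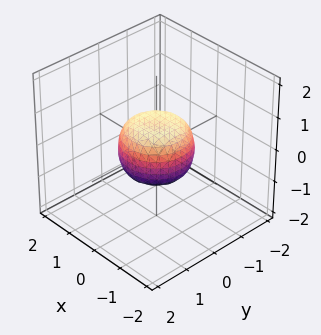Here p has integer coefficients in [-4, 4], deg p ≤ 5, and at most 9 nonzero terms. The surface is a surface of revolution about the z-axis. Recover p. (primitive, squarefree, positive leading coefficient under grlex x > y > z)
2*x^4 + 4*x^2*y^2 + 2*y^4 - x^2 - y^2 + 2*z^2 - 1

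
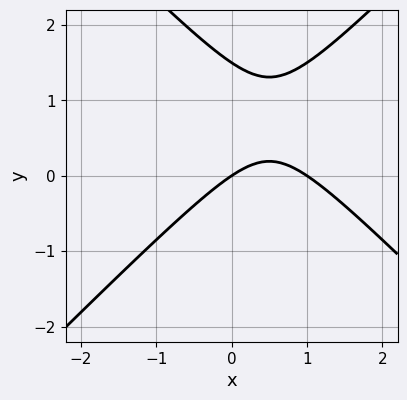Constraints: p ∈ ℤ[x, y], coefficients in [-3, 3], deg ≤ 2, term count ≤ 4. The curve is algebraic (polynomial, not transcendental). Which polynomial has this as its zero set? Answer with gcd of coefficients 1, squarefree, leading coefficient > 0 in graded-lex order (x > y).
1. deg p = 2. A generic line meets the curve in up to 2 points.
2. Checking where it meets the axes: among the integer gridlines, it crosses the x-axis at x ∈ {0, 1}; it meets the y-axis at y = 0 (among the integer gridlines).
3. Assembling these constraints gives the stated polynomial.

2*x^2 - 2*y^2 - 2*x + 3*y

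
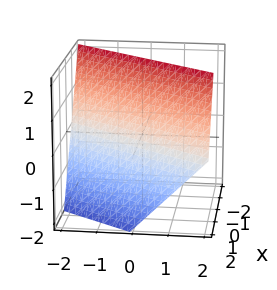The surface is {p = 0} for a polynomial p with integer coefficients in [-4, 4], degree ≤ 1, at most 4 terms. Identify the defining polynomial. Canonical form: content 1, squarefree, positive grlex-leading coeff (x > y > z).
The degree is 1 — the surface is flat (a plane).
Against the integer gridlines: one y-axis crossing is at y = -1; one z-axis crossing is at z = 1.
Fitting integer coefficients to these (and the overall shape) gives p.

3*x - 2*y + 2*z - 2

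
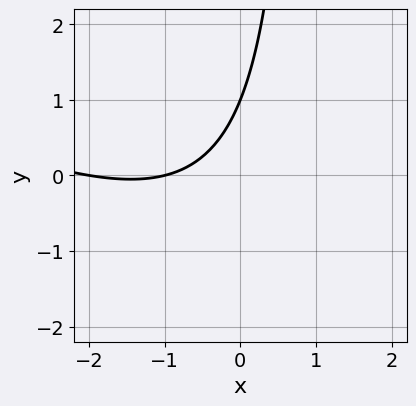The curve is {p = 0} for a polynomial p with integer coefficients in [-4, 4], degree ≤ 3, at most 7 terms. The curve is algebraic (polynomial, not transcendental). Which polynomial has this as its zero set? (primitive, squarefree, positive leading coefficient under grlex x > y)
(a) deg p = 2. The shape is more complex than any degree-1 curve.
(b) From the visible intercepts: it meets the y-axis at y = 1 (among the integer gridlines); among the integer gridlines, it crosses the x-axis at x ∈ {-2, -1}.
(c) Solving for integer coefficients yields p as stated.

x^2 + 2*x*y + 3*x - 2*y + 2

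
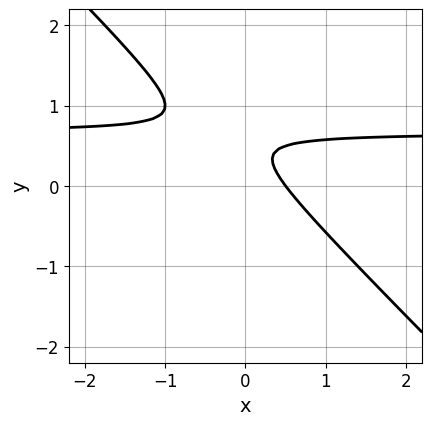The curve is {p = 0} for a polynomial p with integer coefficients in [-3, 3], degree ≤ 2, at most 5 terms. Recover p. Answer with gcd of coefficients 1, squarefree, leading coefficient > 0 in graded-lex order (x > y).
3*x*y + 3*y^2 - 2*x - 3*y + 1

1. deg p = 2. A generic line meets the curve in up to 2 points.
2. Against the integer gridlines: it misses every integer gridline on the y-axis.
3. Putting this together gives p.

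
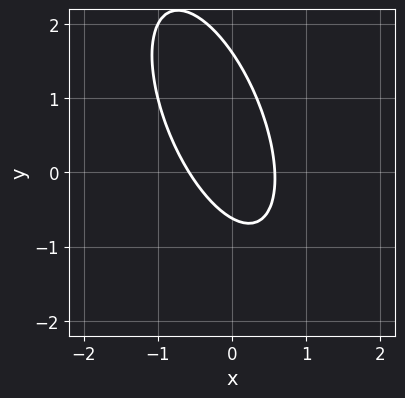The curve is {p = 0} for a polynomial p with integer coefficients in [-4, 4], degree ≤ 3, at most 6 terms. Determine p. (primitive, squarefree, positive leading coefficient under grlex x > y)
First, degree: a generic line meets the curve in up to 2 points, so deg p = 2.
Finally, matching integer coefficients to the picture gives p.

3*x^2 + 2*x*y + y^2 - y - 1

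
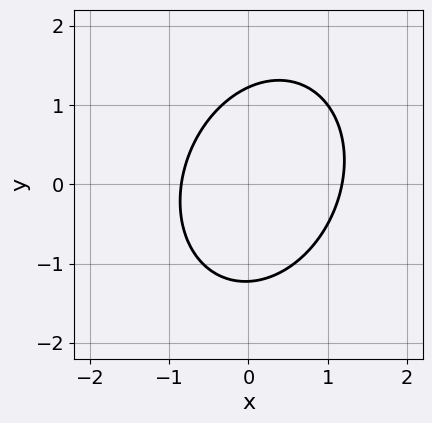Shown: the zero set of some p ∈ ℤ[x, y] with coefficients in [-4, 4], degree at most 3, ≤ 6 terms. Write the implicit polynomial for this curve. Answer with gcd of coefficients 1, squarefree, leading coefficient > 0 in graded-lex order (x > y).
3*x^2 - x*y + 2*y^2 - x - 3

1. Degree: no degree-1 curve has this shape, so deg p = 2.
2. Matching integer coefficients to the picture gives p.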